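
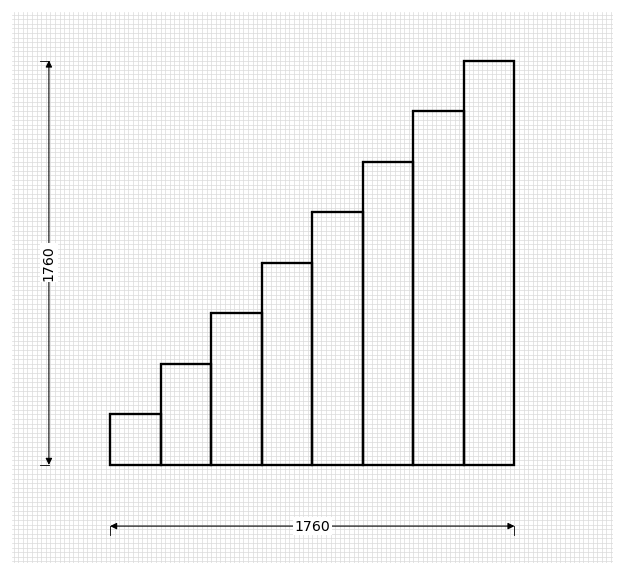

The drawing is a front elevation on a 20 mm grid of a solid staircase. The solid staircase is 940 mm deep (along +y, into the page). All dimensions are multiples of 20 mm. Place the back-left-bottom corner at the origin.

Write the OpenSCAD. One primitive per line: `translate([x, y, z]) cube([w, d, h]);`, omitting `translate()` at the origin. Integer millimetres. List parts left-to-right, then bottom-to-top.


cube([220, 940, 220]);
translate([220, 0, 0]) cube([220, 940, 440]);
translate([440, 0, 0]) cube([220, 940, 660]);
translate([660, 0, 0]) cube([220, 940, 880]);
translate([880, 0, 0]) cube([220, 940, 1100]);
translate([1100, 0, 0]) cube([220, 940, 1320]);
translate([1320, 0, 0]) cube([220, 940, 1540]);
translate([1540, 0, 0]) cube([220, 940, 1760]);


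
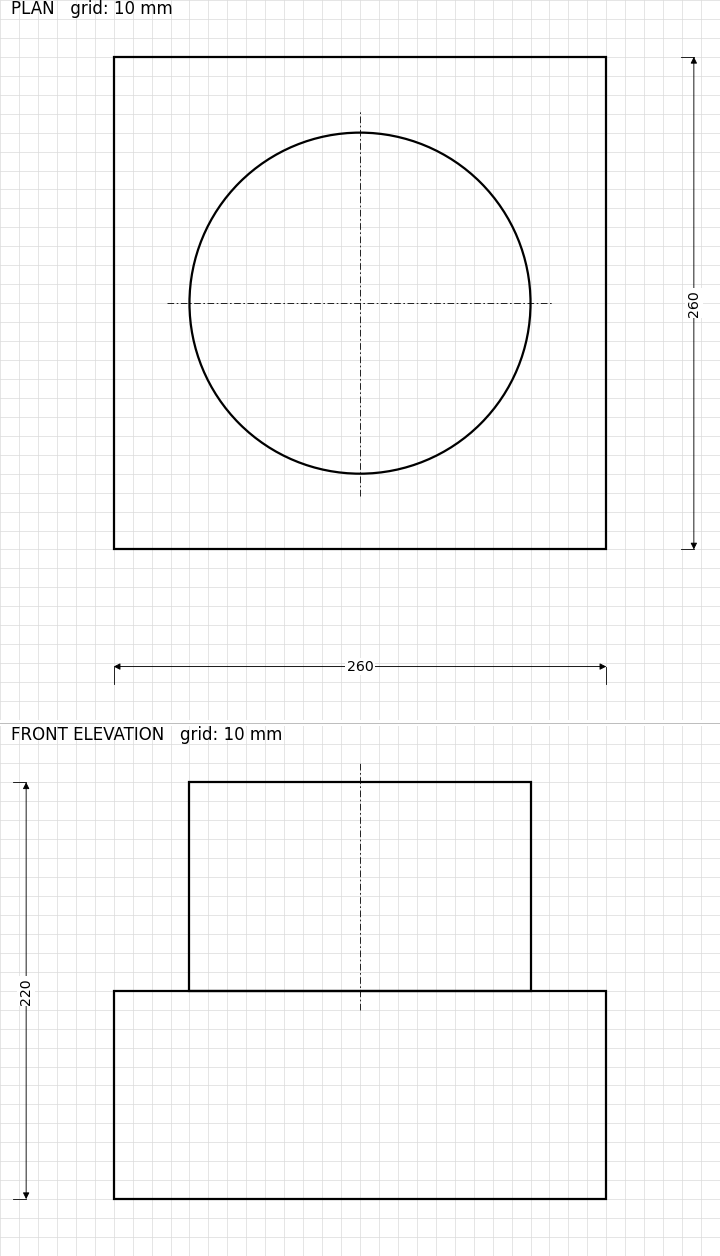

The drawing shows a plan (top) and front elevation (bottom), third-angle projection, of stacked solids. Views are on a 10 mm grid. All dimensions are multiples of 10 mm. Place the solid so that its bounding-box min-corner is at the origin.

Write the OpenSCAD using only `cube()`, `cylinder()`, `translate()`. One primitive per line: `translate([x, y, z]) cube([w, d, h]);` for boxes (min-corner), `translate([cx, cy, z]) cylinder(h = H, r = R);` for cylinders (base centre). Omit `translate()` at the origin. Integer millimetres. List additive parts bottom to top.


cube([260, 260, 110]);
translate([130, 130, 110]) cylinder(h = 110, r = 90);


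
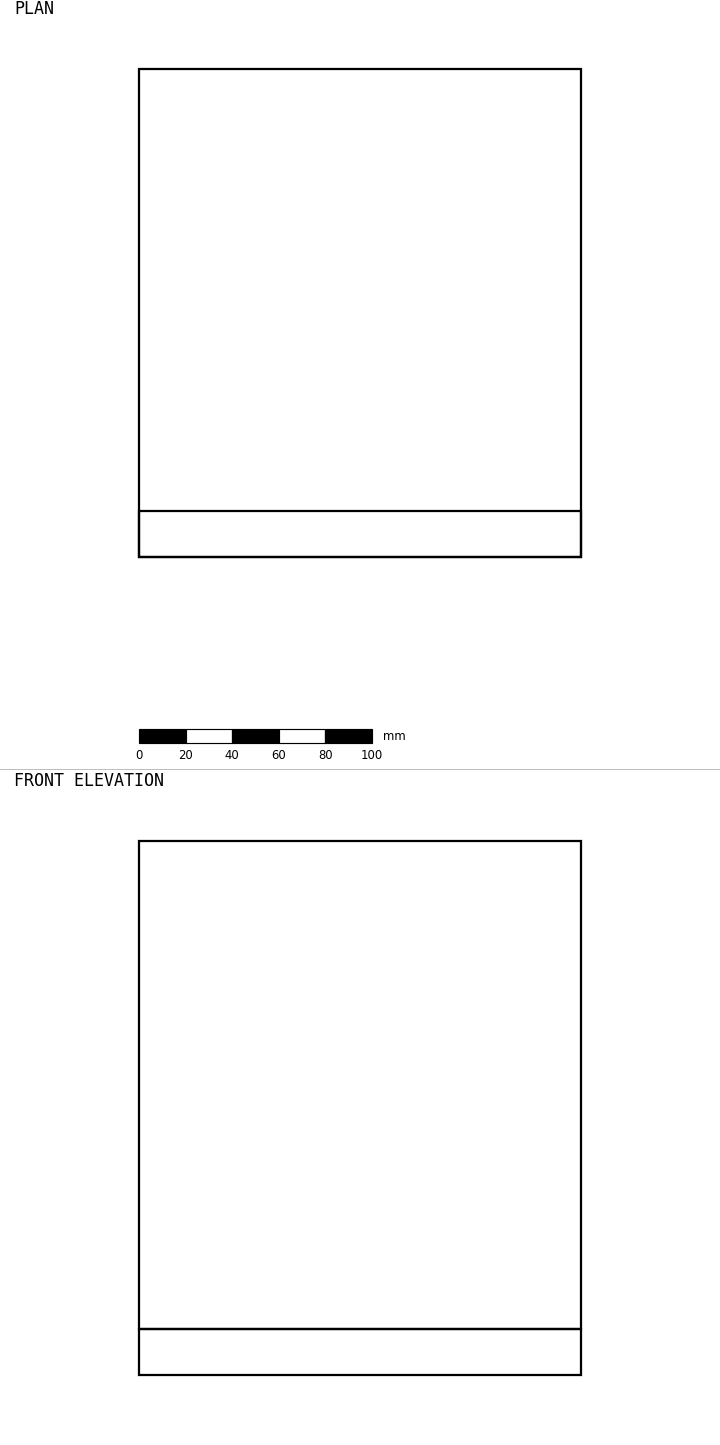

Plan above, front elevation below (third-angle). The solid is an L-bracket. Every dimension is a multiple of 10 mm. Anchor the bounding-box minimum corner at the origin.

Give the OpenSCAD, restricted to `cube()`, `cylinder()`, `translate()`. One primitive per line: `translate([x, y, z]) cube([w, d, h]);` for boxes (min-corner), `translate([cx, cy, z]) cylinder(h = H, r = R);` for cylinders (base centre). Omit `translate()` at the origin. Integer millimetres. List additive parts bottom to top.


cube([190, 210, 20]);
translate([0, 0, 20]) cube([190, 20, 210]);


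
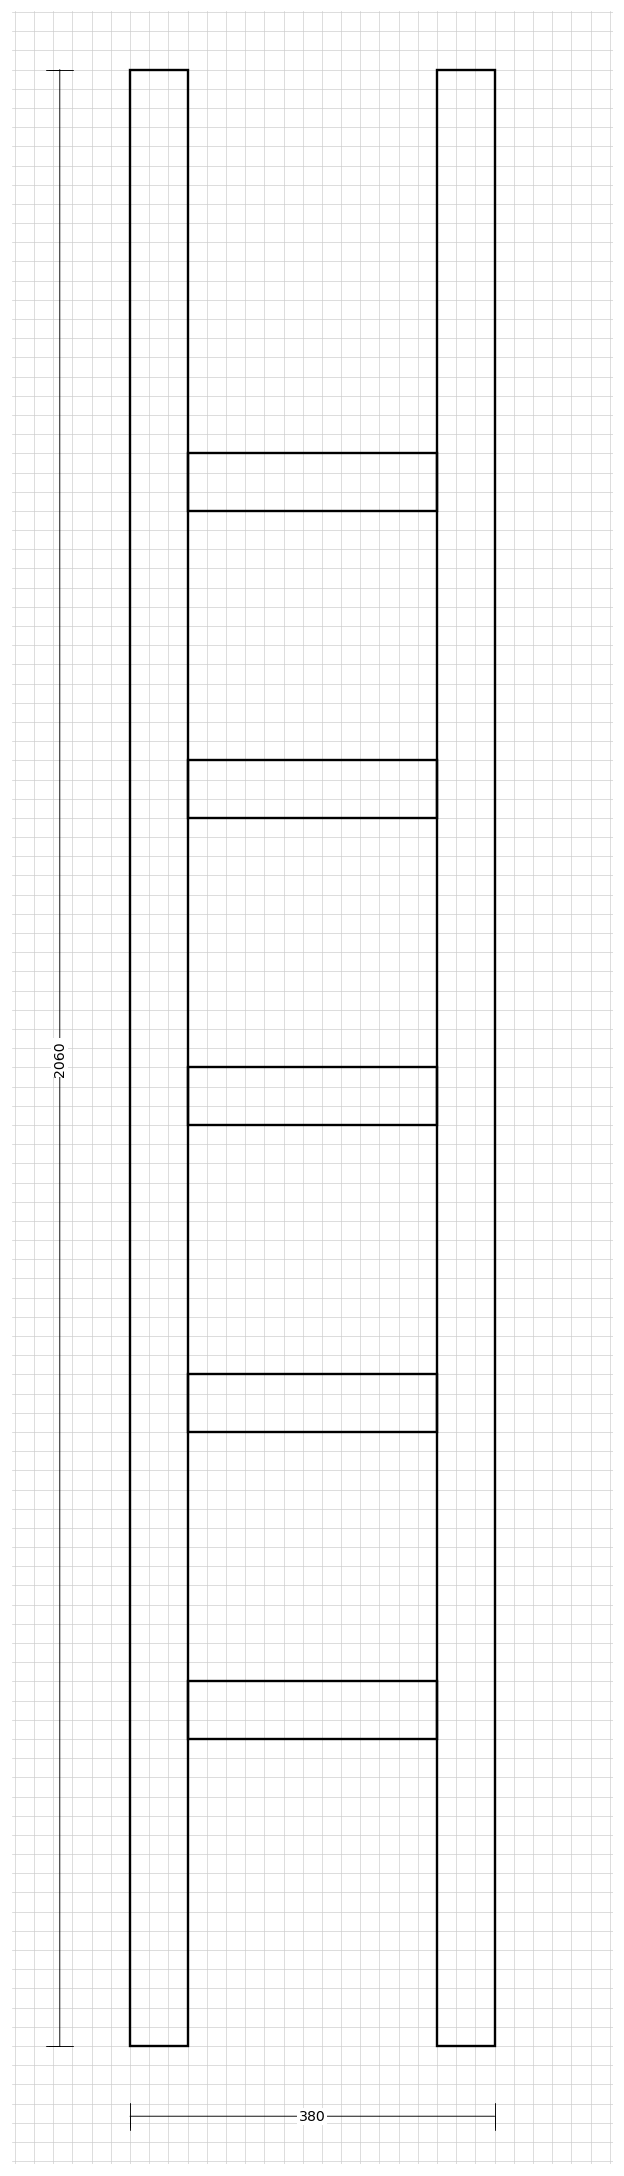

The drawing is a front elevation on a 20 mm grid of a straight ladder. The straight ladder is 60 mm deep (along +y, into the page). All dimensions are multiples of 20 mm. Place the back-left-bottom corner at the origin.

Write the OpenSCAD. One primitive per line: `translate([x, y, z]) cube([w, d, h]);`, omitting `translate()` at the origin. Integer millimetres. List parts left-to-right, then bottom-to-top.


cube([60, 60, 2060]);
translate([60, 0, 320]) cube([260, 60, 60]);
translate([60, 0, 640]) cube([260, 60, 60]);
translate([60, 0, 960]) cube([260, 60, 60]);
translate([60, 0, 1280]) cube([260, 60, 60]);
translate([60, 0, 1600]) cube([260, 60, 60]);
translate([320, 0, 0]) cube([60, 60, 2060]);


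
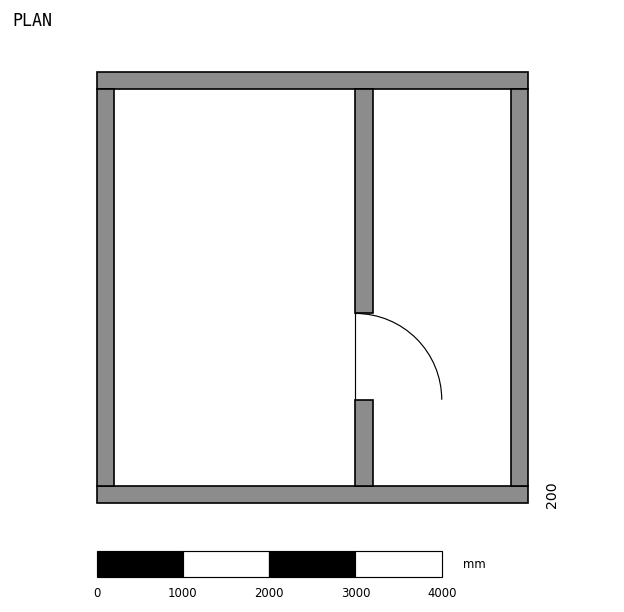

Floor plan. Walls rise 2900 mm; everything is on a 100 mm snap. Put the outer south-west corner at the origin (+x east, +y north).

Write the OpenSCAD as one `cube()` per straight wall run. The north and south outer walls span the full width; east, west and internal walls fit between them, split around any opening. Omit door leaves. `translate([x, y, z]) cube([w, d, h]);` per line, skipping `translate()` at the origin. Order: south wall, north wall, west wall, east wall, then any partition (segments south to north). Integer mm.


cube([5000, 200, 2900]);
translate([0, 4800, 0]) cube([5000, 200, 2900]);
translate([0, 200, 0]) cube([200, 4600, 2900]);
translate([4800, 200, 0]) cube([200, 4600, 2900]);
translate([3000, 200, 0]) cube([200, 1000, 2900]);
translate([3000, 2200, 0]) cube([200, 2600, 2900]);


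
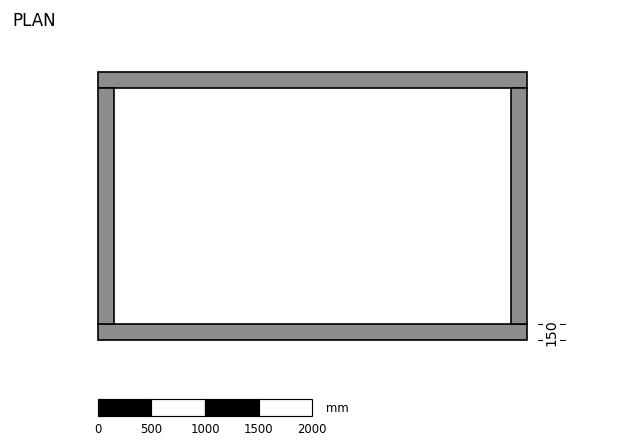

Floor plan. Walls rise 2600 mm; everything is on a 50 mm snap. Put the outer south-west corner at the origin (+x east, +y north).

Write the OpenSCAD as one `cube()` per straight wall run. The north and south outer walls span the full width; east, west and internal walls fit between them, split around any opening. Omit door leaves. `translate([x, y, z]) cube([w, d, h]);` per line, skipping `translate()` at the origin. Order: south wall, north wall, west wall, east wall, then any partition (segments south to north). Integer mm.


cube([4000, 150, 2600]);
translate([0, 2350, 0]) cube([4000, 150, 2600]);
translate([0, 150, 0]) cube([150, 2200, 2600]);
translate([3850, 150, 0]) cube([150, 2200, 2600]);


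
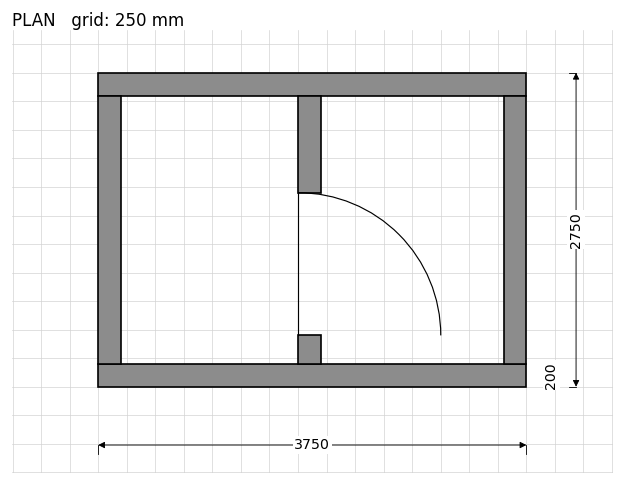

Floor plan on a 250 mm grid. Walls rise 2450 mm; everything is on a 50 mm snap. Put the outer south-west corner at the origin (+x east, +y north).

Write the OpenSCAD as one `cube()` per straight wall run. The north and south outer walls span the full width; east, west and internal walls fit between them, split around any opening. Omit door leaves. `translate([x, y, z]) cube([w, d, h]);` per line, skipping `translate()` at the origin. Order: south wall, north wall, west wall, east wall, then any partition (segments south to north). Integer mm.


cube([3750, 200, 2450]);
translate([0, 2550, 0]) cube([3750, 200, 2450]);
translate([0, 200, 0]) cube([200, 2350, 2450]);
translate([3550, 200, 0]) cube([200, 2350, 2450]);
translate([1750, 200, 0]) cube([200, 250, 2450]);
translate([1750, 1700, 0]) cube([200, 850, 2450]);


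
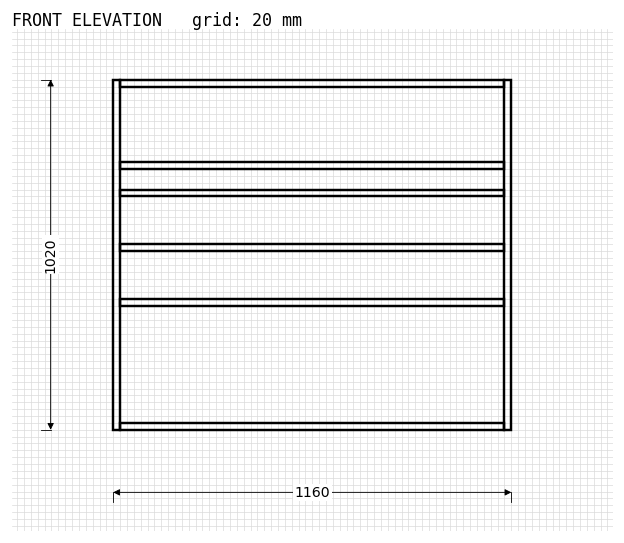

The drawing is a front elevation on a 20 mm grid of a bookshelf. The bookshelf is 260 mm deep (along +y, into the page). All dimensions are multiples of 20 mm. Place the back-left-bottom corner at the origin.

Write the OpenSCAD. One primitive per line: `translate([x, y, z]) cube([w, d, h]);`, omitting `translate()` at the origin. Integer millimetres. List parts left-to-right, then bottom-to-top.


cube([20, 260, 1020]);
translate([20, 0, 0]) cube([1120, 260, 20]);
translate([20, 0, 360]) cube([1120, 260, 20]);
translate([20, 0, 520]) cube([1120, 260, 20]);
translate([20, 0, 680]) cube([1120, 260, 20]);
translate([20, 0, 760]) cube([1120, 260, 20]);
translate([20, 0, 1000]) cube([1120, 260, 20]);
translate([1140, 0, 0]) cube([20, 260, 1020]);


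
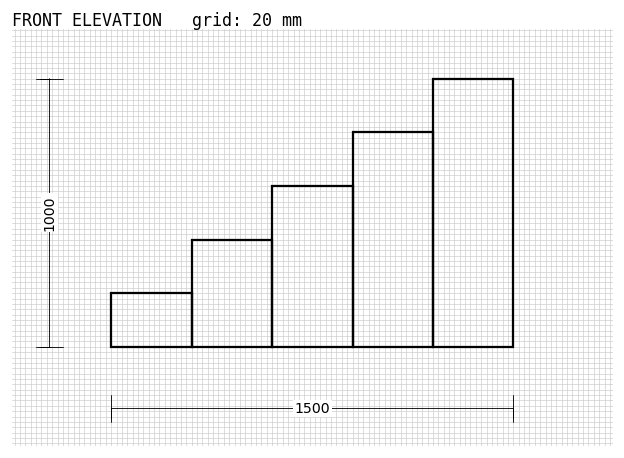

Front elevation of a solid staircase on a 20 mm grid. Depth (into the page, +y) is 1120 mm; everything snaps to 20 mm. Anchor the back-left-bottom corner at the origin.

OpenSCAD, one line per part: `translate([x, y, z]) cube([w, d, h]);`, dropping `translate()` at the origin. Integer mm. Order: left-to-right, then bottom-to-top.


cube([300, 1120, 200]);
translate([300, 0, 0]) cube([300, 1120, 400]);
translate([600, 0, 0]) cube([300, 1120, 600]);
translate([900, 0, 0]) cube([300, 1120, 800]);
translate([1200, 0, 0]) cube([300, 1120, 1000]);


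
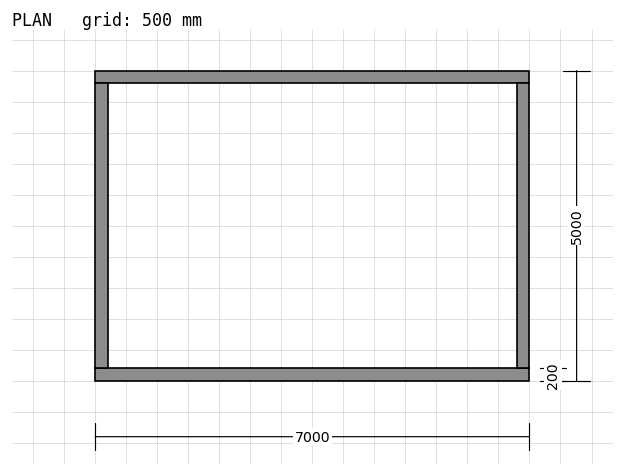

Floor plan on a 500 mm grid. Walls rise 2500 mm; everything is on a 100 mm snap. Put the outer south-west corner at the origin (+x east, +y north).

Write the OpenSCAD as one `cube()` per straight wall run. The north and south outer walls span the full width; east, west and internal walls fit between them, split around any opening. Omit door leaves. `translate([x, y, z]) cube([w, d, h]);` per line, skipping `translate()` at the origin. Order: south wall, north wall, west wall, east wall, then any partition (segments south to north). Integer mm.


cube([7000, 200, 2500]);
translate([0, 4800, 0]) cube([7000, 200, 2500]);
translate([0, 200, 0]) cube([200, 4600, 2500]);
translate([6800, 200, 0]) cube([200, 4600, 2500]);


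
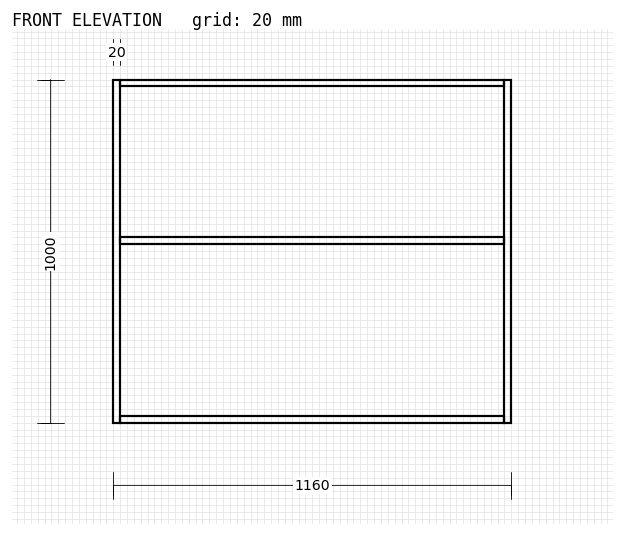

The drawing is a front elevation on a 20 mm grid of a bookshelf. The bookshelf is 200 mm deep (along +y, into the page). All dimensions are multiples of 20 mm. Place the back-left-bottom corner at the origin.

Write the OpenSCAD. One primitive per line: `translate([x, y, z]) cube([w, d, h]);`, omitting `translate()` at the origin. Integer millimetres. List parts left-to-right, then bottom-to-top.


cube([20, 200, 1000]);
translate([20, 0, 0]) cube([1120, 200, 20]);
translate([20, 0, 520]) cube([1120, 200, 20]);
translate([20, 0, 980]) cube([1120, 200, 20]);
translate([1140, 0, 0]) cube([20, 200, 1000]);


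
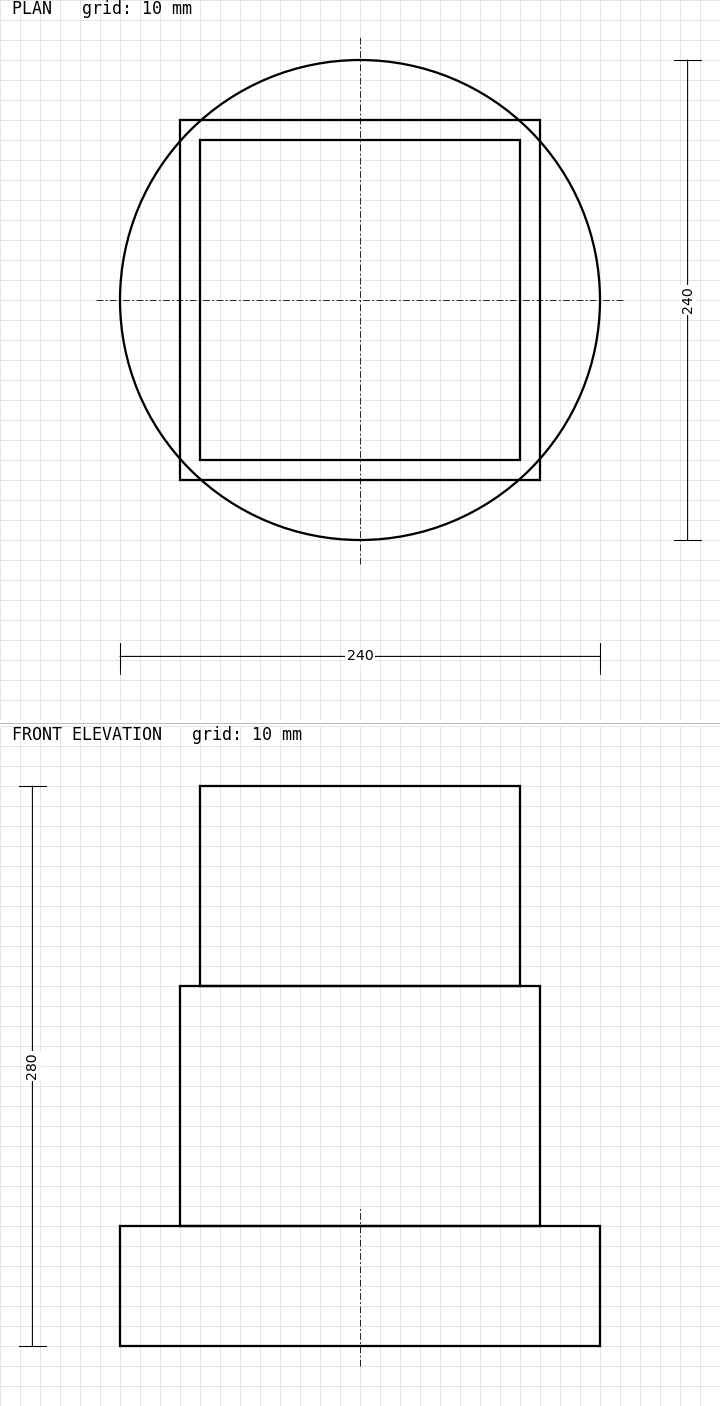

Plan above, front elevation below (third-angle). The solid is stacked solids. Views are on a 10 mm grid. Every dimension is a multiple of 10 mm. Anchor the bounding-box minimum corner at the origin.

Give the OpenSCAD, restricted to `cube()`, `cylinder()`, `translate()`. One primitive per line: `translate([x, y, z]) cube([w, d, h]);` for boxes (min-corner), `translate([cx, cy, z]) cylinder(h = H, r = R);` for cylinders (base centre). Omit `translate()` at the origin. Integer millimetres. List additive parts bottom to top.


translate([120, 120, 0]) cylinder(h = 60, r = 120);
translate([30, 30, 60]) cube([180, 180, 120]);
translate([40, 40, 180]) cube([160, 160, 100]);


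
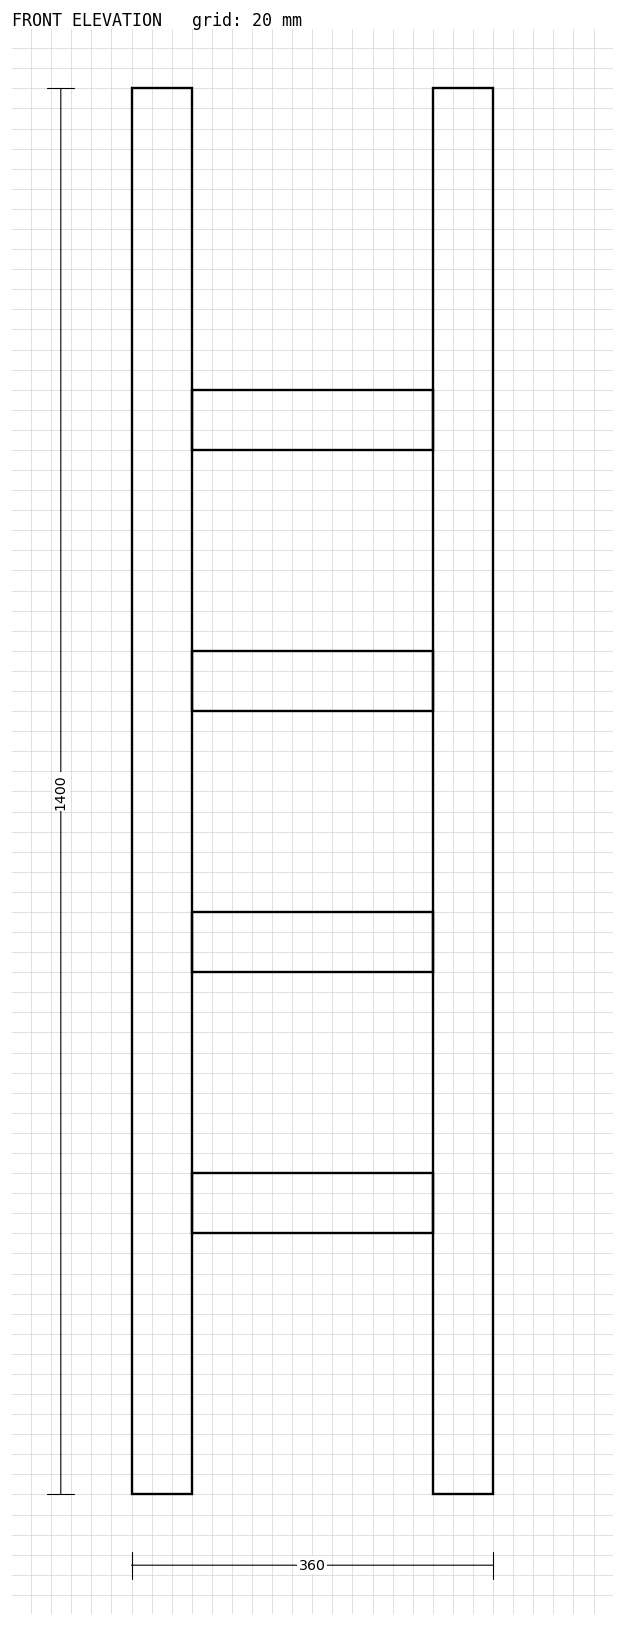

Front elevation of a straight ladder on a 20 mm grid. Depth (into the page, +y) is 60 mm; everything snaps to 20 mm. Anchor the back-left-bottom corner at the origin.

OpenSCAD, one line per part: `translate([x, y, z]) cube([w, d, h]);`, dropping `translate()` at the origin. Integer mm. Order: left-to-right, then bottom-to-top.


cube([60, 60, 1400]);
translate([60, 0, 260]) cube([240, 60, 60]);
translate([60, 0, 520]) cube([240, 60, 60]);
translate([60, 0, 780]) cube([240, 60, 60]);
translate([60, 0, 1040]) cube([240, 60, 60]);
translate([300, 0, 0]) cube([60, 60, 1400]);


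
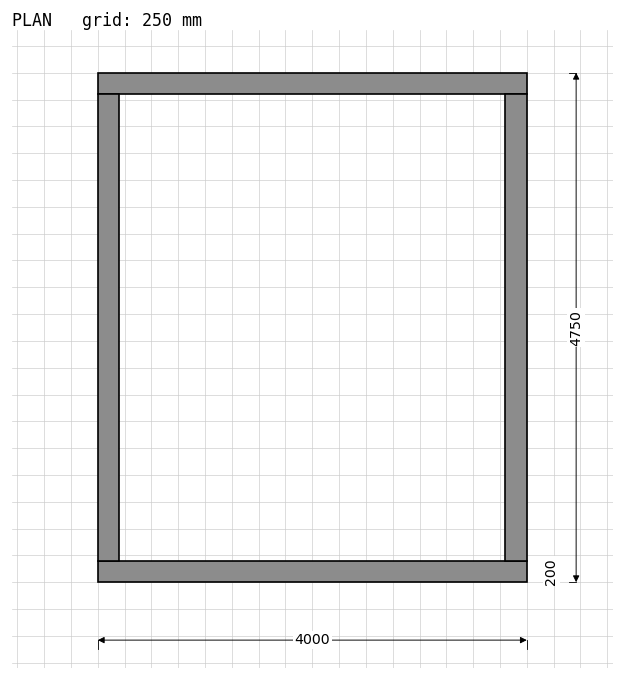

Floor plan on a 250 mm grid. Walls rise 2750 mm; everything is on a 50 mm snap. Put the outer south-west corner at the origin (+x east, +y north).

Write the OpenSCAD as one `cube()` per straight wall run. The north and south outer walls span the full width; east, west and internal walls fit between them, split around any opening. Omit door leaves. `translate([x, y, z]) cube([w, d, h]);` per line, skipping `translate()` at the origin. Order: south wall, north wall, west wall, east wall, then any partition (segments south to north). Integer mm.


cube([4000, 200, 2750]);
translate([0, 4550, 0]) cube([4000, 200, 2750]);
translate([0, 200, 0]) cube([200, 4350, 2750]);
translate([3800, 200, 0]) cube([200, 4350, 2750]);


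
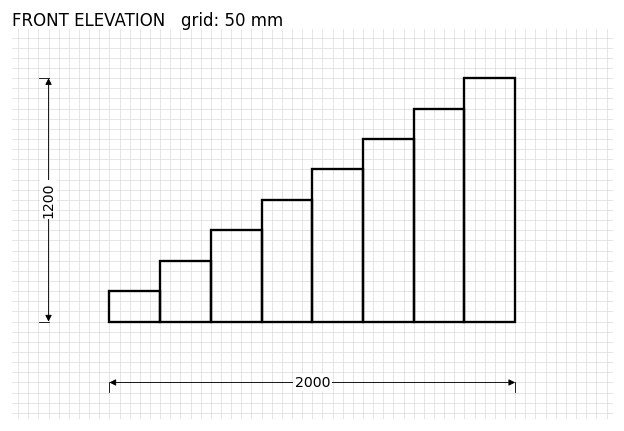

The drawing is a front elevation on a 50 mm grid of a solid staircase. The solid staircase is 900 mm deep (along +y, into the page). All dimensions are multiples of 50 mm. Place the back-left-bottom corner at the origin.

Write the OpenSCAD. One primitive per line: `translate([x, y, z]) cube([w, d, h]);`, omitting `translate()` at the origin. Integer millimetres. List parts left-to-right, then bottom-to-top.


cube([250, 900, 150]);
translate([250, 0, 0]) cube([250, 900, 300]);
translate([500, 0, 0]) cube([250, 900, 450]);
translate([750, 0, 0]) cube([250, 900, 600]);
translate([1000, 0, 0]) cube([250, 900, 750]);
translate([1250, 0, 0]) cube([250, 900, 900]);
translate([1500, 0, 0]) cube([250, 900, 1050]);
translate([1750, 0, 0]) cube([250, 900, 1200]);


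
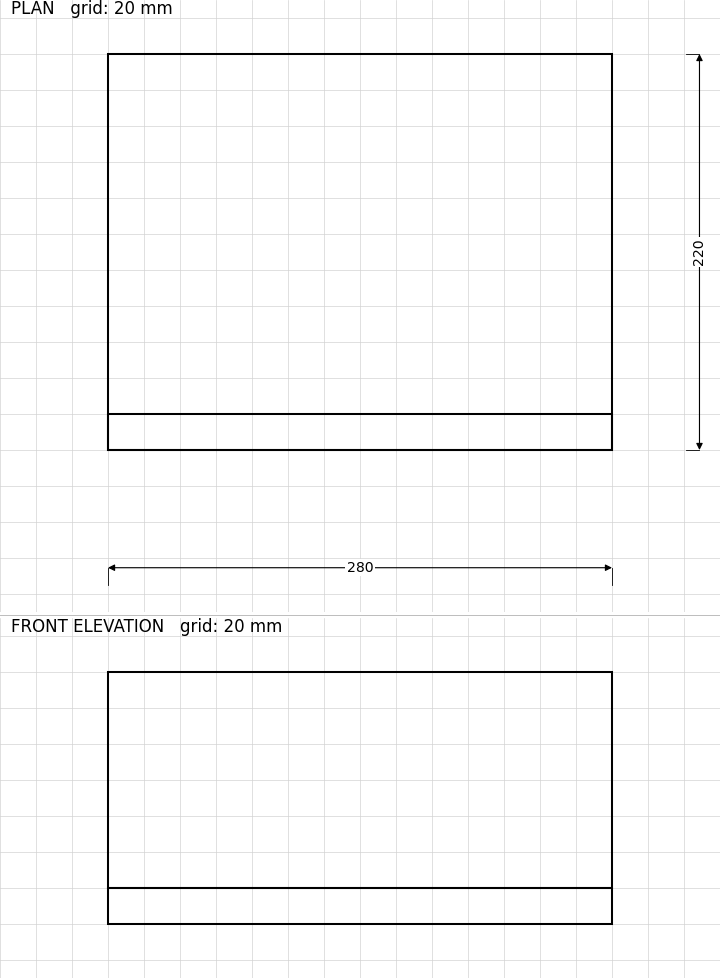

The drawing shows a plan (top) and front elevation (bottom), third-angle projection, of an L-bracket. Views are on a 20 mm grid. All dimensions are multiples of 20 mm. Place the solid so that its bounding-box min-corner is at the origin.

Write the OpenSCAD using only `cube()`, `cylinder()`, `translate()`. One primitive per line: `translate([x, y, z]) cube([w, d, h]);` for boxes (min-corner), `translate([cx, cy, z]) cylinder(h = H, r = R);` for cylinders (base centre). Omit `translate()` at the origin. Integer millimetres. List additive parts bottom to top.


cube([280, 220, 20]);
translate([0, 0, 20]) cube([280, 20, 120]);


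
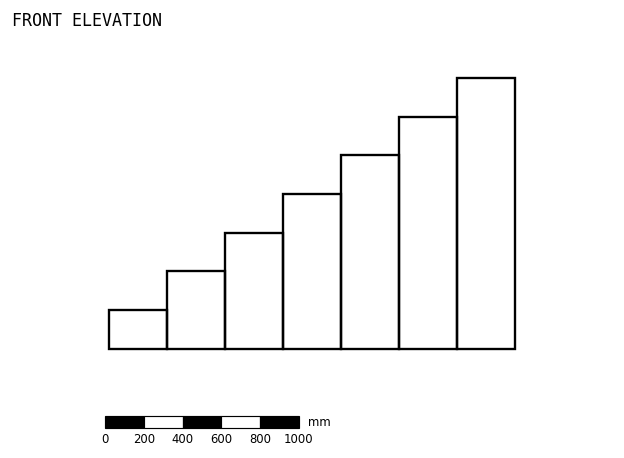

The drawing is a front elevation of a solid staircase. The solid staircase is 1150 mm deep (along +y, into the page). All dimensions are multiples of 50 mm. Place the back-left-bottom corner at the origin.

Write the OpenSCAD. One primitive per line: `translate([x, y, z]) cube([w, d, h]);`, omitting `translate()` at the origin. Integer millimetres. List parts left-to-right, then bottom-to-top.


cube([300, 1150, 200]);
translate([300, 0, 0]) cube([300, 1150, 400]);
translate([600, 0, 0]) cube([300, 1150, 600]);
translate([900, 0, 0]) cube([300, 1150, 800]);
translate([1200, 0, 0]) cube([300, 1150, 1000]);
translate([1500, 0, 0]) cube([300, 1150, 1200]);
translate([1800, 0, 0]) cube([300, 1150, 1400]);


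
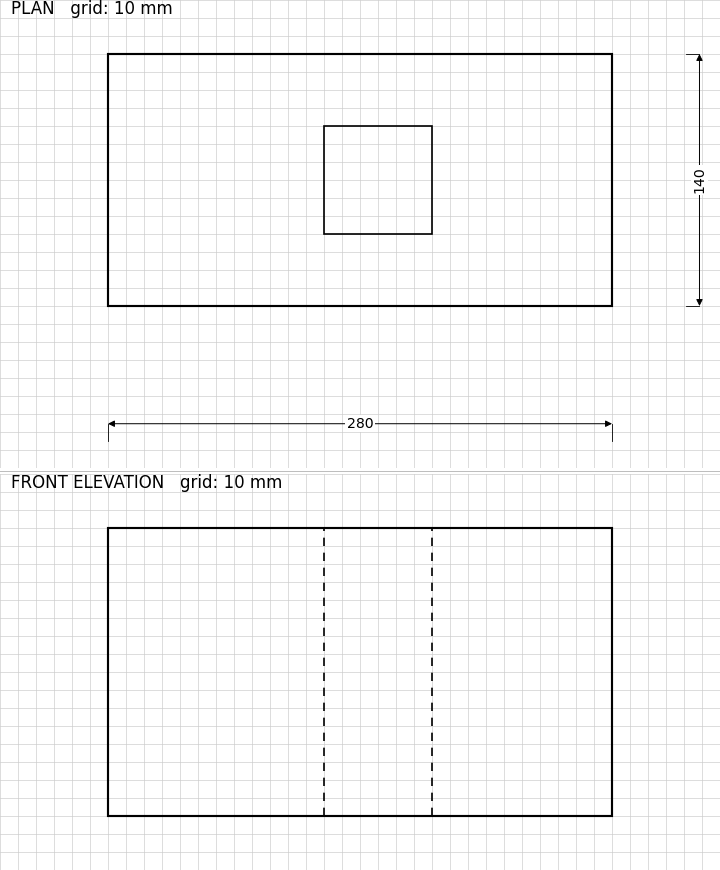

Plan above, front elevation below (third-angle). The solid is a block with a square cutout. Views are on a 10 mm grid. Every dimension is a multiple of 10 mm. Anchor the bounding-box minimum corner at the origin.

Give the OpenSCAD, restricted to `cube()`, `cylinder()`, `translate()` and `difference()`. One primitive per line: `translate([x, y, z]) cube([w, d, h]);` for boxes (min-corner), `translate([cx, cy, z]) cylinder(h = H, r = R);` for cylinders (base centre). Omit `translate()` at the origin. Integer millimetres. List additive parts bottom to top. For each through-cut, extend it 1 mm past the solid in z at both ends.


difference() {
  cube([280, 140, 160]);
  translate([120, 40, -1]) cube([60, 60, 162]);
}


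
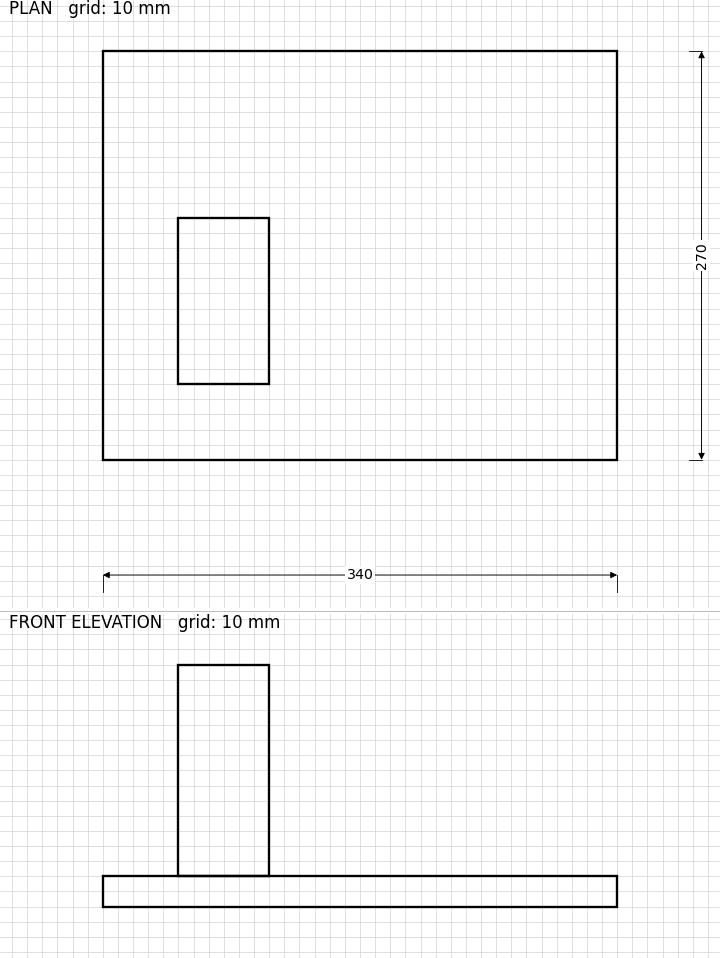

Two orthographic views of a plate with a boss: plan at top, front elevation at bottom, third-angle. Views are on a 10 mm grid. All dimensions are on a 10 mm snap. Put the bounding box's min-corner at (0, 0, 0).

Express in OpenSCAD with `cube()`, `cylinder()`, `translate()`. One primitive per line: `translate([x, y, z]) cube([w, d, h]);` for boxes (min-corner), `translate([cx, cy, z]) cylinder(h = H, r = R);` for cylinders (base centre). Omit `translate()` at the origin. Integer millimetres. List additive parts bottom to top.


cube([340, 270, 20]);
translate([50, 50, 20]) cube([60, 110, 140]);


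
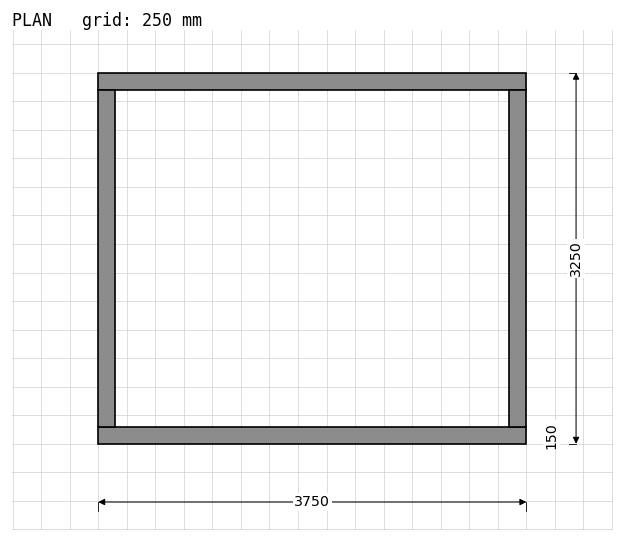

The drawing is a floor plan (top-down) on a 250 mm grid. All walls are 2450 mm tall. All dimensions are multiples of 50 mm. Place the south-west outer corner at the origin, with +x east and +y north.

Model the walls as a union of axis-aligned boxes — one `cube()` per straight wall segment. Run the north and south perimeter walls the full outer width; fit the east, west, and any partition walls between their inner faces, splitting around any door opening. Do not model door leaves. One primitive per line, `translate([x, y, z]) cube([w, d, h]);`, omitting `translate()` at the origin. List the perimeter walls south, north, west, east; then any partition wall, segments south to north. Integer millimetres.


cube([3750, 150, 2450]);
translate([0, 3100, 0]) cube([3750, 150, 2450]);
translate([0, 150, 0]) cube([150, 2950, 2450]);
translate([3600, 150, 0]) cube([150, 2950, 2450]);


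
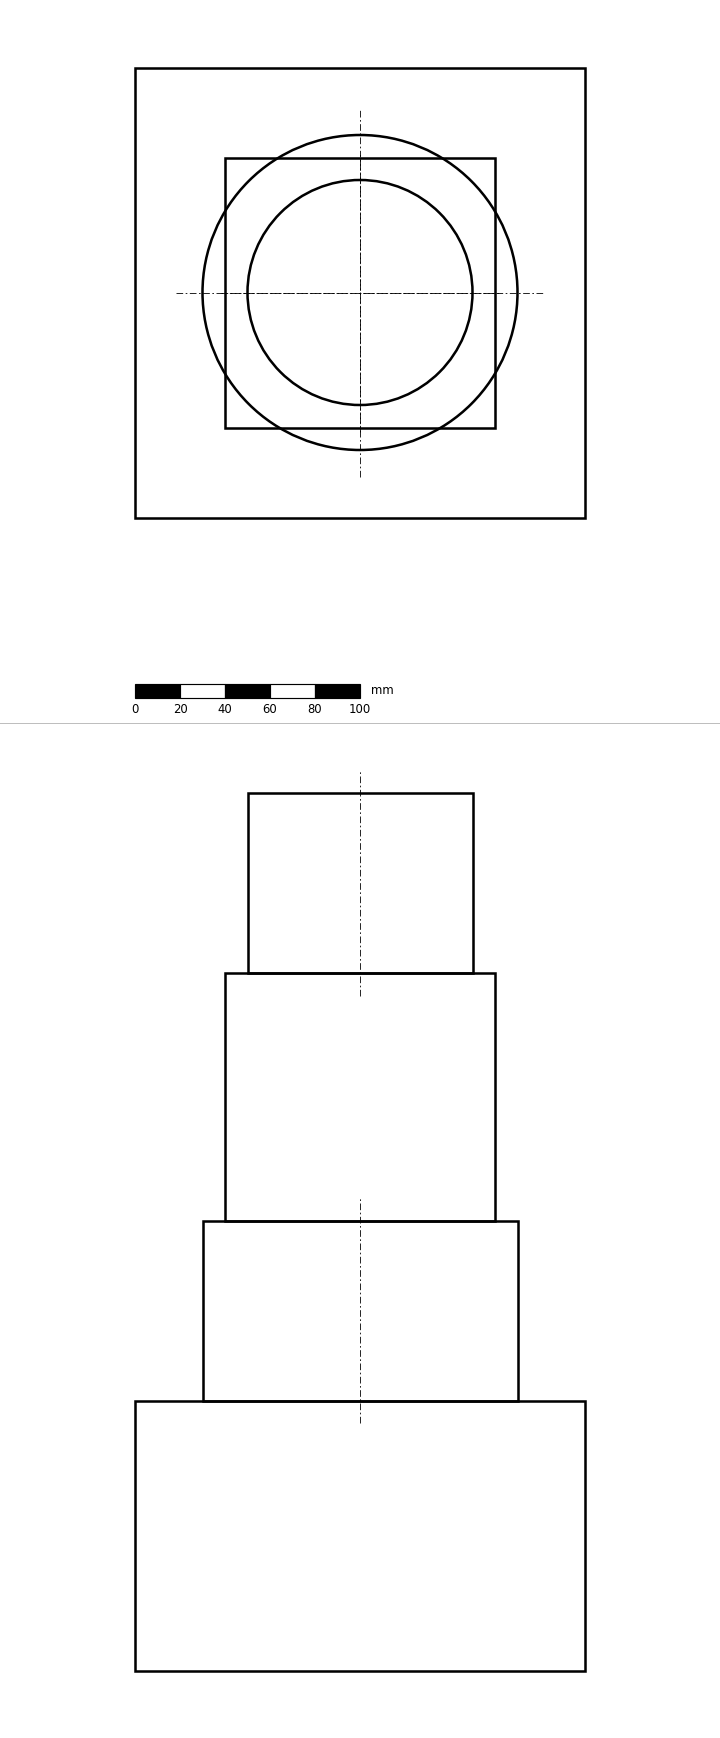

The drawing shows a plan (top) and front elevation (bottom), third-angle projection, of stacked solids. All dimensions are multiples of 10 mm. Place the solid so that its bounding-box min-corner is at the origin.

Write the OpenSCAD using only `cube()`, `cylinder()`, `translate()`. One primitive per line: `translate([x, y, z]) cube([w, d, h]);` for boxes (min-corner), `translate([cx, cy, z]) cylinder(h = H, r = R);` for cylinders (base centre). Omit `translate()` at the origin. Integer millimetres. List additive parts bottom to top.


cube([200, 200, 120]);
translate([100, 100, 120]) cylinder(h = 80, r = 70);
translate([40, 40, 200]) cube([120, 120, 110]);
translate([100, 100, 310]) cylinder(h = 80, r = 50);


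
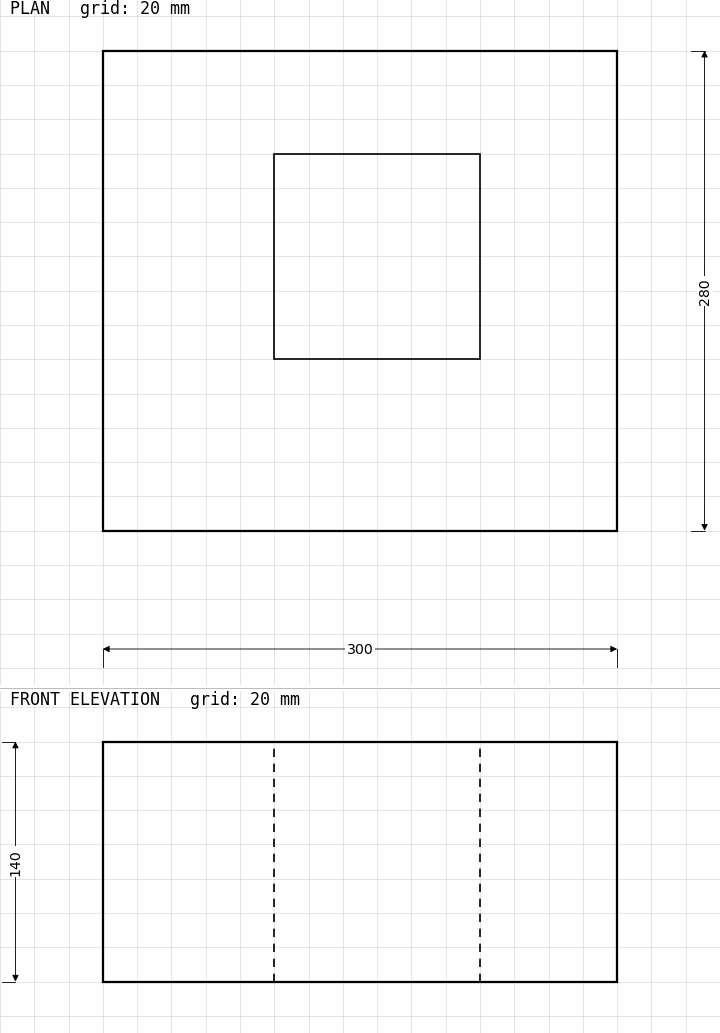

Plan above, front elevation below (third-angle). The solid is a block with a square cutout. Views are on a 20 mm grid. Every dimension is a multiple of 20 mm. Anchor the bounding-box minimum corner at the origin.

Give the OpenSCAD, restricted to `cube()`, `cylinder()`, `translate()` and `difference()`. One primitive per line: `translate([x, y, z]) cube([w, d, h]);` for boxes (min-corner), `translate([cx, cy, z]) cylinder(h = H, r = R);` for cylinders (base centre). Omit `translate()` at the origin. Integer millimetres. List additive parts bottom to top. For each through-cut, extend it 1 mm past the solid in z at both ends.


difference() {
  cube([300, 280, 140]);
  translate([100, 100, -1]) cube([120, 120, 142]);
}


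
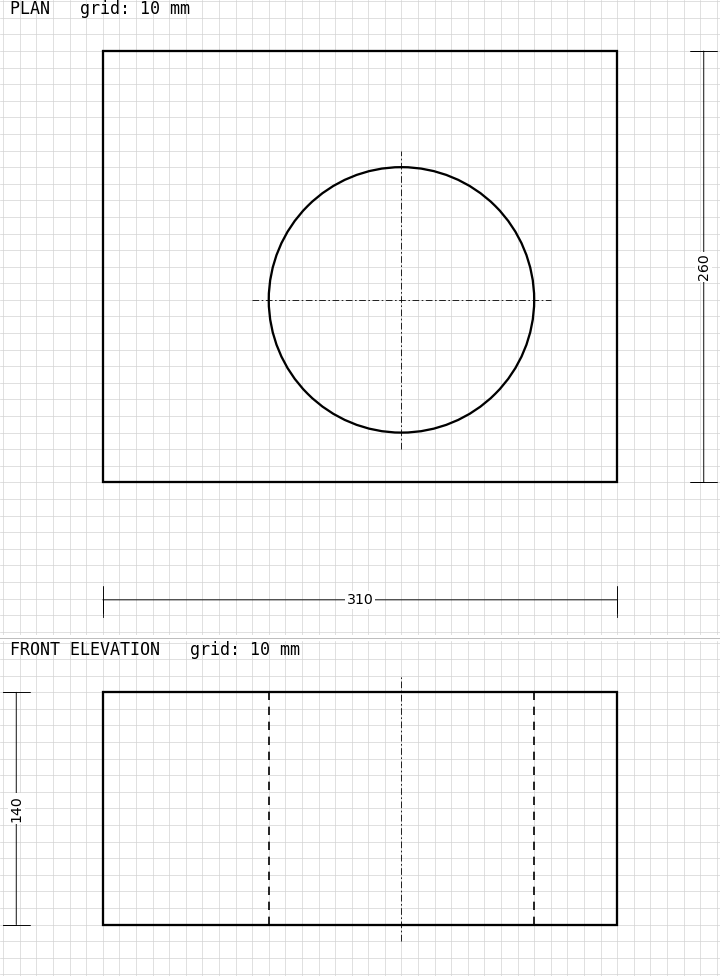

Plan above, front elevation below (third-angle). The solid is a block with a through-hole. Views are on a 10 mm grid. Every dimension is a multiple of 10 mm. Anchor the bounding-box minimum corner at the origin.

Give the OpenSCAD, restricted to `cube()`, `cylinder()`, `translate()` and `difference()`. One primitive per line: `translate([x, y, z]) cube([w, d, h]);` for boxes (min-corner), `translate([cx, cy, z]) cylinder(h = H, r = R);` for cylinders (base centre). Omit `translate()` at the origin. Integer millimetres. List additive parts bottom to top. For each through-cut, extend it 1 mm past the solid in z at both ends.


difference() {
  cube([310, 260, 140]);
  translate([180, 110, -1]) cylinder(h = 142, r = 80);
}


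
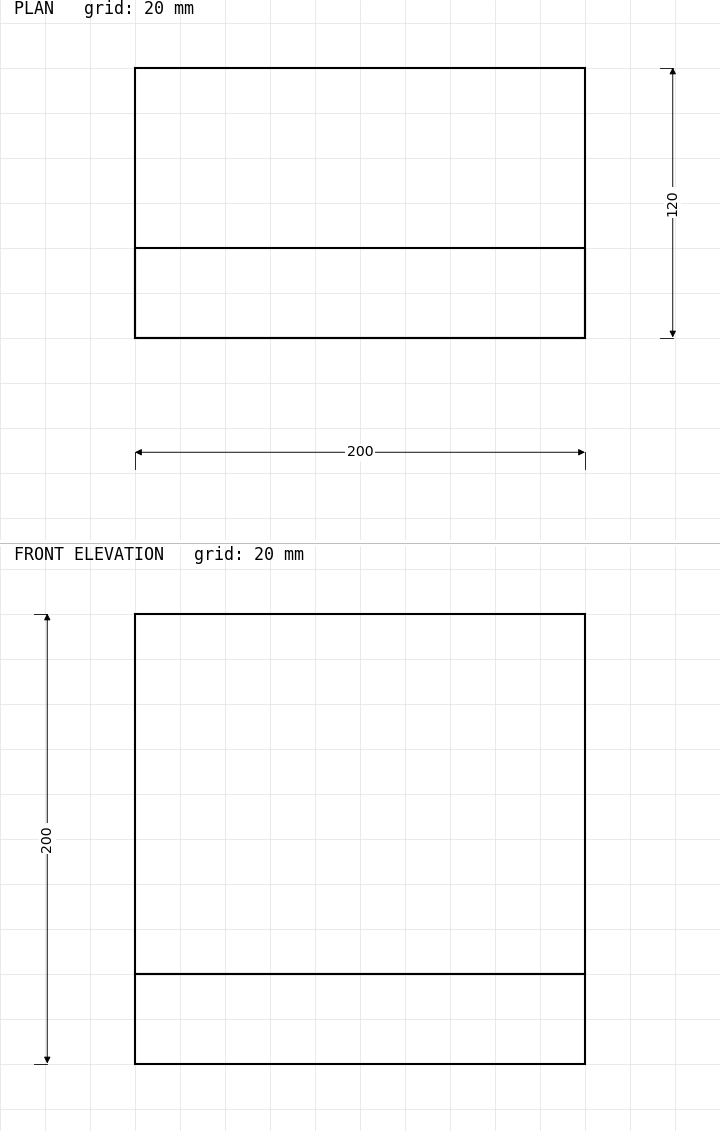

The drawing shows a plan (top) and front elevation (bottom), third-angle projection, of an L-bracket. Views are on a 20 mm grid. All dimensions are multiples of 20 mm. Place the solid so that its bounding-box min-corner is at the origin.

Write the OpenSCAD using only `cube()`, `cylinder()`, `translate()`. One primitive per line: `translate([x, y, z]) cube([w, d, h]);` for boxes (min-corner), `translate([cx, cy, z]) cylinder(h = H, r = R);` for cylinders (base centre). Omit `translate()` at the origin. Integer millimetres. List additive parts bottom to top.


cube([200, 120, 40]);
translate([0, 0, 40]) cube([200, 40, 160]);


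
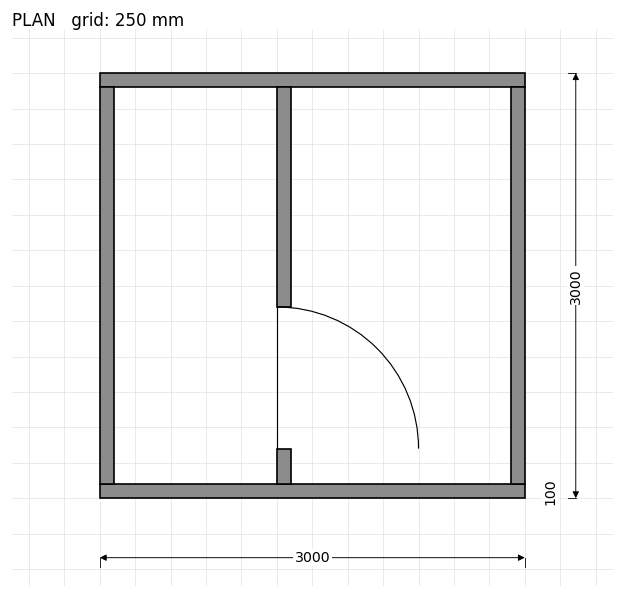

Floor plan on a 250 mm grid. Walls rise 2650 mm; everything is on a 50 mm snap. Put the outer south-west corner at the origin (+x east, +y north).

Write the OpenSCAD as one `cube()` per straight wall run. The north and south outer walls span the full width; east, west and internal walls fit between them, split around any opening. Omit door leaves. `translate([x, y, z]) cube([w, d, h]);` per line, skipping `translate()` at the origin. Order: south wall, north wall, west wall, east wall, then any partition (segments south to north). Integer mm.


cube([3000, 100, 2650]);
translate([0, 2900, 0]) cube([3000, 100, 2650]);
translate([0, 100, 0]) cube([100, 2800, 2650]);
translate([2900, 100, 0]) cube([100, 2800, 2650]);
translate([1250, 100, 0]) cube([100, 250, 2650]);
translate([1250, 1350, 0]) cube([100, 1550, 2650]);


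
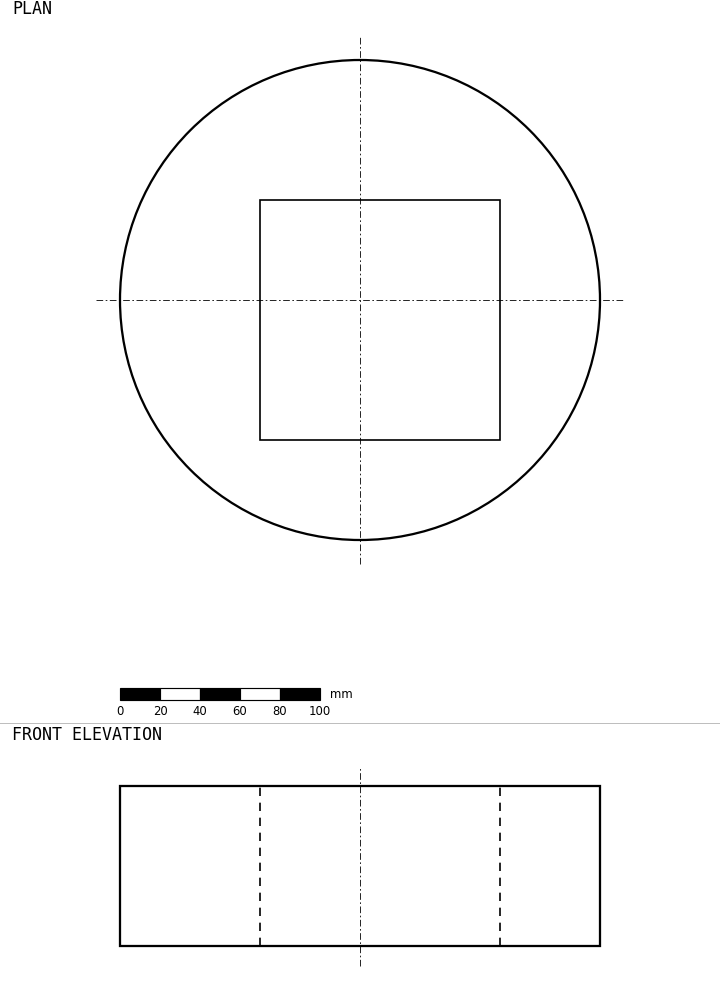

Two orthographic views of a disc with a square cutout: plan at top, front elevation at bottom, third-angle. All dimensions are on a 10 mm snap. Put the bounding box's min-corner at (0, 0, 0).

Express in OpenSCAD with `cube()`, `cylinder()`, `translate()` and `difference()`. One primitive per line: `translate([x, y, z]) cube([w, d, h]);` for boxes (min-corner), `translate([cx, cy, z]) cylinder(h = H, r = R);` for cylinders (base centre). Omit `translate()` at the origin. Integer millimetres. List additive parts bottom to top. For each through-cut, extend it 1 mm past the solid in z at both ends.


difference() {
  translate([120, 120, 0]) cylinder(h = 80, r = 120);
  translate([70, 50, -1]) cube([120, 120, 82]);
}


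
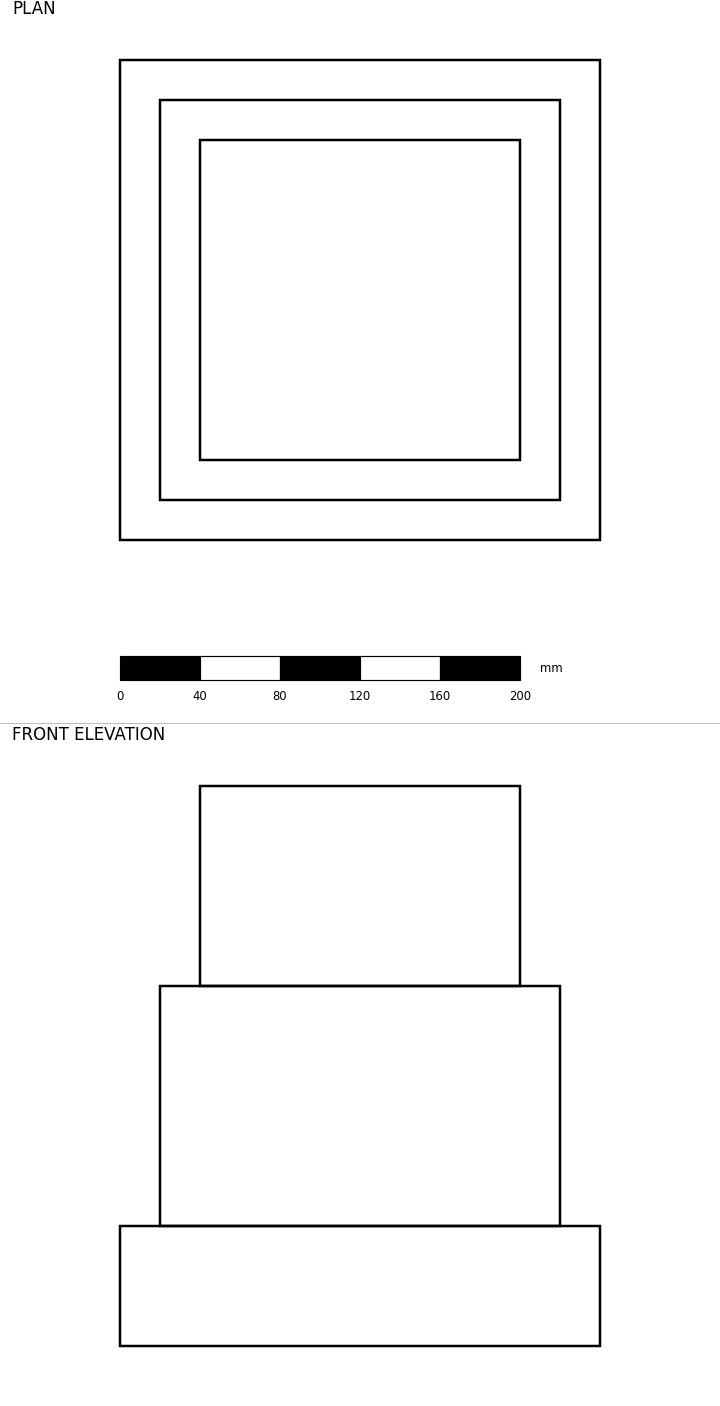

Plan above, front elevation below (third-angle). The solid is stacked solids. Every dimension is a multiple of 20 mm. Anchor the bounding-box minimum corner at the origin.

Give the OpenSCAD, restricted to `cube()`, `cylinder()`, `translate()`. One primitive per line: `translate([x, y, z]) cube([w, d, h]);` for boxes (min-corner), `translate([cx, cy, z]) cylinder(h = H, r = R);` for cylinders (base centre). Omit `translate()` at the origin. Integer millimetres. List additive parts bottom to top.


cube([240, 240, 60]);
translate([20, 20, 60]) cube([200, 200, 120]);
translate([40, 40, 180]) cube([160, 160, 100]);


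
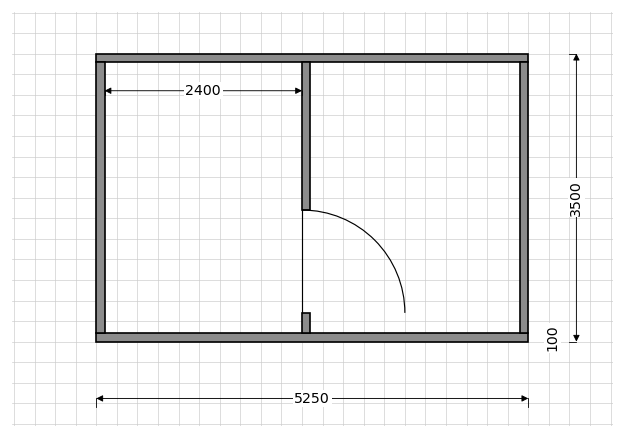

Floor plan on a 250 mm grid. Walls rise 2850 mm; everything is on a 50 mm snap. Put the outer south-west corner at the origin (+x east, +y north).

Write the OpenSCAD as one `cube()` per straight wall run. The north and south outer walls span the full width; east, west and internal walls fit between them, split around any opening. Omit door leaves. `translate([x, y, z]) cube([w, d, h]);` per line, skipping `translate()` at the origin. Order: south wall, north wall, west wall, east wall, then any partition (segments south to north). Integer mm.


cube([5250, 100, 2850]);
translate([0, 3400, 0]) cube([5250, 100, 2850]);
translate([0, 100, 0]) cube([100, 3300, 2850]);
translate([5150, 100, 0]) cube([100, 3300, 2850]);
translate([2500, 100, 0]) cube([100, 250, 2850]);
translate([2500, 1600, 0]) cube([100, 1800, 2850]);


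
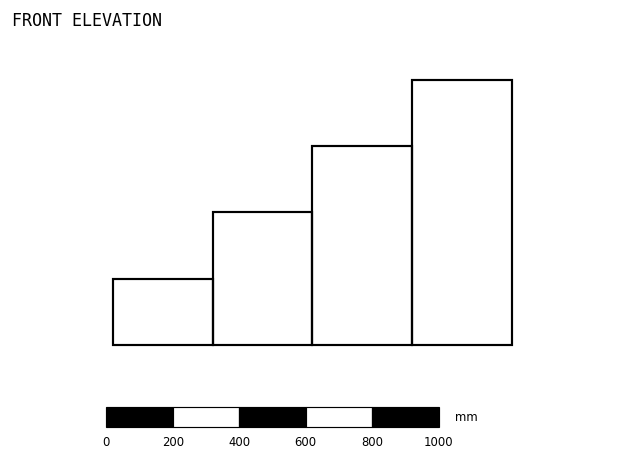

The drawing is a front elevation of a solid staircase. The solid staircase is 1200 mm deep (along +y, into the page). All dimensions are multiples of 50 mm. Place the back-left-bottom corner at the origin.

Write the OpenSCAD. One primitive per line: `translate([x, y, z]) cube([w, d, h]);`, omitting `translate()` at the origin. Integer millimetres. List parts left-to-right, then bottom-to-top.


cube([300, 1200, 200]);
translate([300, 0, 0]) cube([300, 1200, 400]);
translate([600, 0, 0]) cube([300, 1200, 600]);
translate([900, 0, 0]) cube([300, 1200, 800]);


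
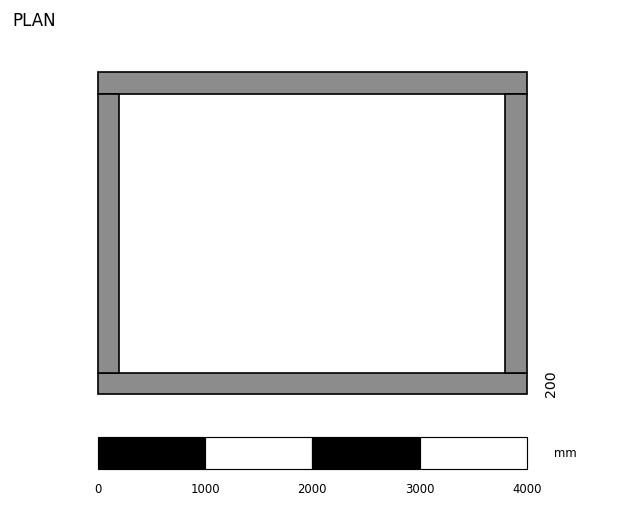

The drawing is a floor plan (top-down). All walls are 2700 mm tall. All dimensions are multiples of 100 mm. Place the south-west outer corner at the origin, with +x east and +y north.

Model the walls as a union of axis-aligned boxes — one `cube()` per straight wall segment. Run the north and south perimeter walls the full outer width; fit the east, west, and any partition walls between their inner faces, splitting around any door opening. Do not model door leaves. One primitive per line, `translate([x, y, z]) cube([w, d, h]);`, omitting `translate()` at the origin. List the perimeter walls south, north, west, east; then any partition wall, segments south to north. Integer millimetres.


cube([4000, 200, 2700]);
translate([0, 2800, 0]) cube([4000, 200, 2700]);
translate([0, 200, 0]) cube([200, 2600, 2700]);
translate([3800, 200, 0]) cube([200, 2600, 2700]);


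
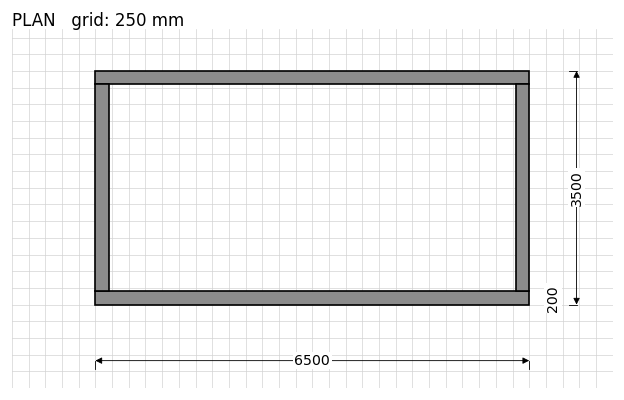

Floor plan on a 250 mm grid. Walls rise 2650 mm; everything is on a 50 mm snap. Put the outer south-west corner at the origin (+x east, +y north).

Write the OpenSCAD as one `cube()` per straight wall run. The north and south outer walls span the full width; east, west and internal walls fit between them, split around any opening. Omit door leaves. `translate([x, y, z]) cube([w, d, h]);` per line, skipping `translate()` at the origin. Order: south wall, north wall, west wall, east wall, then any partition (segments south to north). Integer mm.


cube([6500, 200, 2650]);
translate([0, 3300, 0]) cube([6500, 200, 2650]);
translate([0, 200, 0]) cube([200, 3100, 2650]);
translate([6300, 200, 0]) cube([200, 3100, 2650]);


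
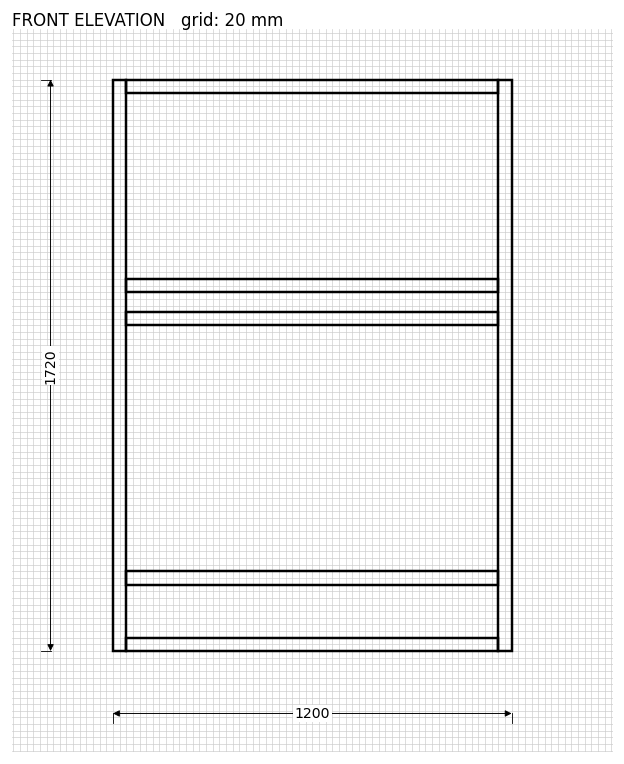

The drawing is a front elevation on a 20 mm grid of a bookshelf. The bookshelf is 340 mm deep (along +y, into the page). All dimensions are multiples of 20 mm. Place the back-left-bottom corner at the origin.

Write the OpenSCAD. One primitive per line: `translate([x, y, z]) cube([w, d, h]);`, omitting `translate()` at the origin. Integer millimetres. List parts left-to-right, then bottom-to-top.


cube([40, 340, 1720]);
translate([40, 0, 0]) cube([1120, 340, 40]);
translate([40, 0, 200]) cube([1120, 340, 40]);
translate([40, 0, 980]) cube([1120, 340, 40]);
translate([40, 0, 1080]) cube([1120, 340, 40]);
translate([40, 0, 1680]) cube([1120, 340, 40]);
translate([1160, 0, 0]) cube([40, 340, 1720]);


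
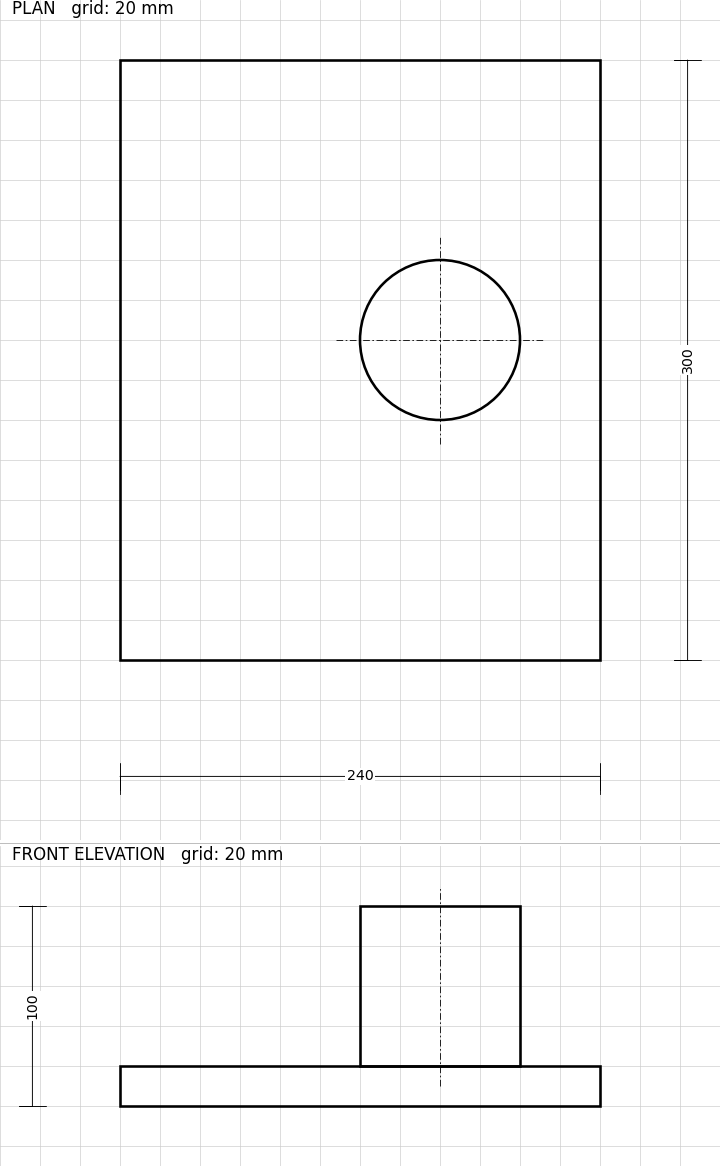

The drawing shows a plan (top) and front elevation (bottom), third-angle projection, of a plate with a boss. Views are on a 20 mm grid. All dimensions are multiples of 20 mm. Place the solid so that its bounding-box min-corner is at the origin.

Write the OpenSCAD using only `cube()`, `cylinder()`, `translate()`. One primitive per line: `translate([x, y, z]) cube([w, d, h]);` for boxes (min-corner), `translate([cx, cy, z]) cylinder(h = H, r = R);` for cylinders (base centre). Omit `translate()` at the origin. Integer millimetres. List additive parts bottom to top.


cube([240, 300, 20]);
translate([160, 160, 20]) cylinder(h = 80, r = 40);


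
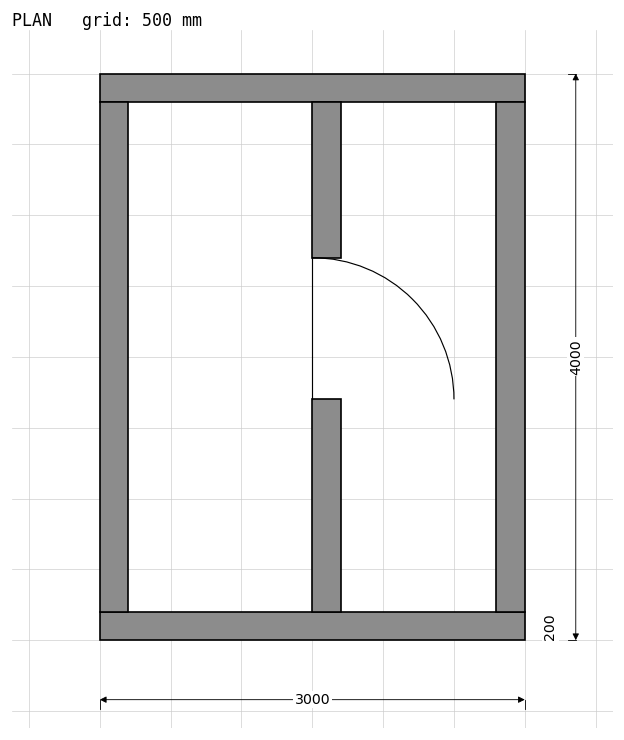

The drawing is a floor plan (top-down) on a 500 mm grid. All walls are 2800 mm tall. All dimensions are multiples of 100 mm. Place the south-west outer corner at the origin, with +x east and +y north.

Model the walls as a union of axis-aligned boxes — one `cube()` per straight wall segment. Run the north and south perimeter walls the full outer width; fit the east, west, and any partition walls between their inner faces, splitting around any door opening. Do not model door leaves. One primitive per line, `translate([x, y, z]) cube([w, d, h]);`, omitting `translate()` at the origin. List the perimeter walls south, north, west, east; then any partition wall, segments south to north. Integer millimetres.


cube([3000, 200, 2800]);
translate([0, 3800, 0]) cube([3000, 200, 2800]);
translate([0, 200, 0]) cube([200, 3600, 2800]);
translate([2800, 200, 0]) cube([200, 3600, 2800]);
translate([1500, 200, 0]) cube([200, 1500, 2800]);
translate([1500, 2700, 0]) cube([200, 1100, 2800]);


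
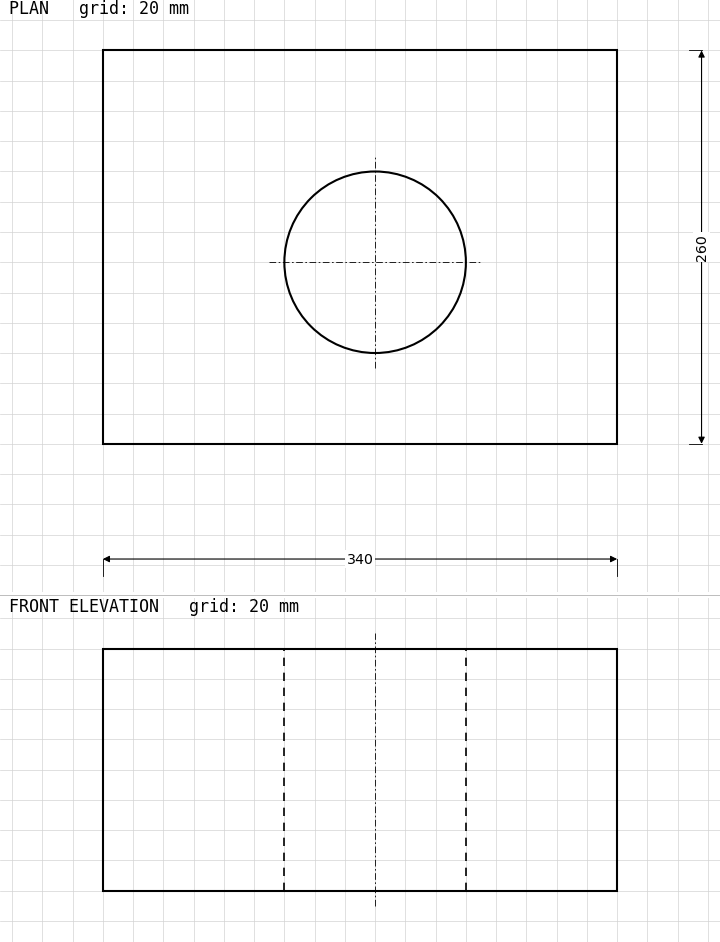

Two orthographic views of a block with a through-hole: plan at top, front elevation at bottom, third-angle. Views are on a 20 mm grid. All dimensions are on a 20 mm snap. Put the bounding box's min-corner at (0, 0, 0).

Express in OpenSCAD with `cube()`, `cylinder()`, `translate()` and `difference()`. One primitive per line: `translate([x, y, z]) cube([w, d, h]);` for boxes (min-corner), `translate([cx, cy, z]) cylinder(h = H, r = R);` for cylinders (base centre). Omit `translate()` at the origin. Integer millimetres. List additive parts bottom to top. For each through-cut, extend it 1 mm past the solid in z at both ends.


difference() {
  cube([340, 260, 160]);
  translate([180, 120, -1]) cylinder(h = 162, r = 60);
}


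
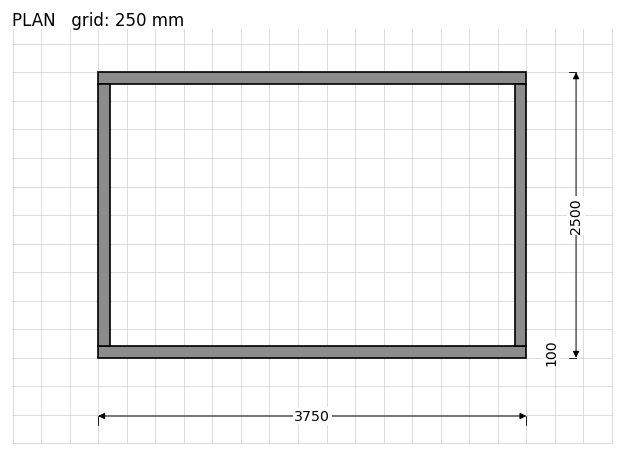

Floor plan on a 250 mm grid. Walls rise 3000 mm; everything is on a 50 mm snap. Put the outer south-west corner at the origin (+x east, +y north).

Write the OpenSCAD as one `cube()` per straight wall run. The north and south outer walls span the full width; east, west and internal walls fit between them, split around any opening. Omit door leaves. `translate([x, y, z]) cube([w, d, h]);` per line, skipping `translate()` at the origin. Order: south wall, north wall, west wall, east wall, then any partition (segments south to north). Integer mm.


cube([3750, 100, 3000]);
translate([0, 2400, 0]) cube([3750, 100, 3000]);
translate([0, 100, 0]) cube([100, 2300, 3000]);
translate([3650, 100, 0]) cube([100, 2300, 3000]);


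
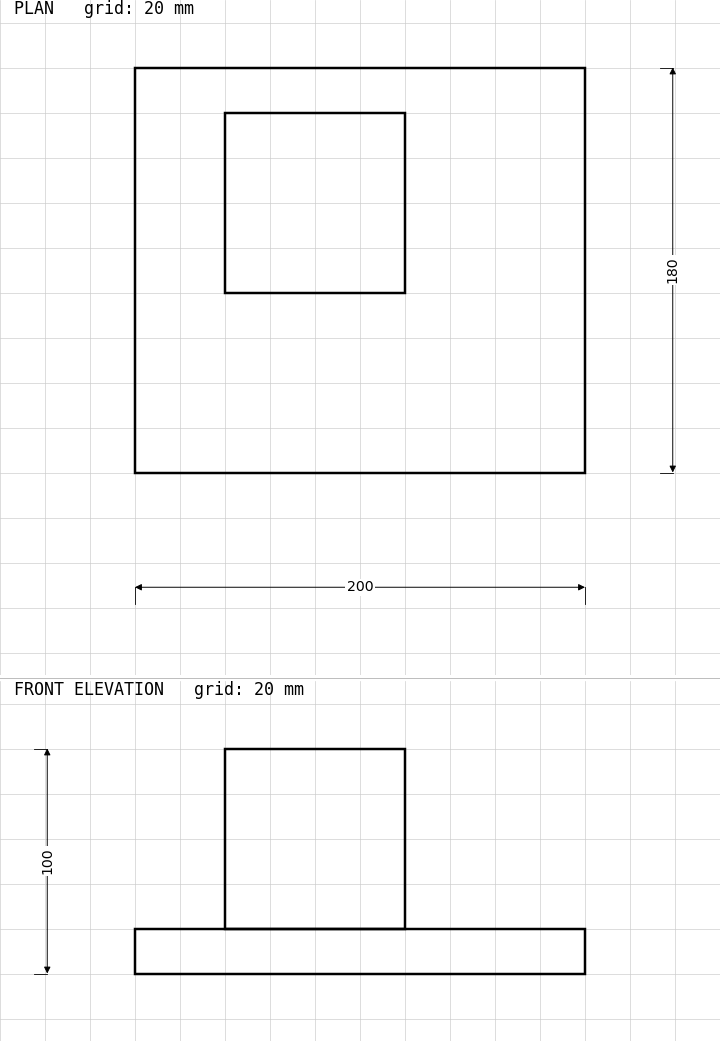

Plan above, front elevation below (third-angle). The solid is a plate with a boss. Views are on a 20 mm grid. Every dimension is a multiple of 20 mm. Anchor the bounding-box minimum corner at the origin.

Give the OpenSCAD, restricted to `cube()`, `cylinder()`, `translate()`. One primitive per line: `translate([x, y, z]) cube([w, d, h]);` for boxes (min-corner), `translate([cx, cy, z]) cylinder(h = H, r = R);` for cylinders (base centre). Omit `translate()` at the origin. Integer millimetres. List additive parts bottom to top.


cube([200, 180, 20]);
translate([40, 80, 20]) cube([80, 80, 80]);
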